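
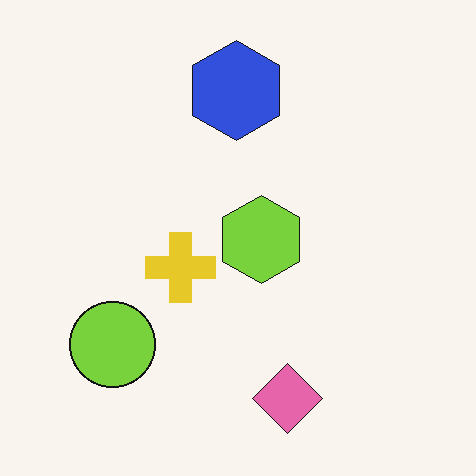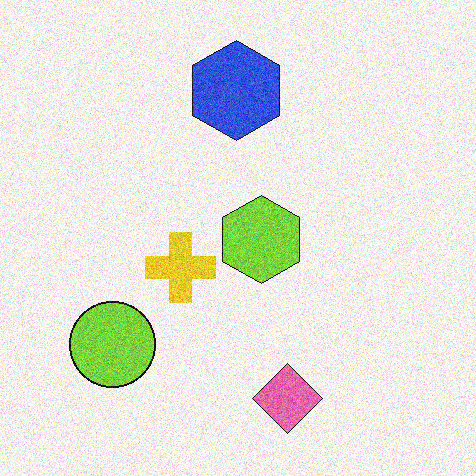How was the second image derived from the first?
The image was degraded with visible gaussian noise.

Random speckle covers the whole image, including the flat background.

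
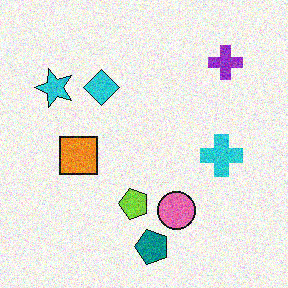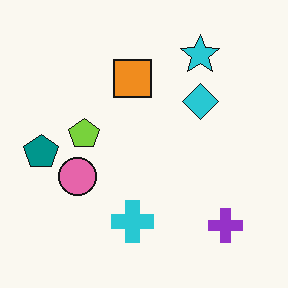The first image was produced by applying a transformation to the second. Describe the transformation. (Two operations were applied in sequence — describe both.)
The first image is the second rotated 90° counter-clockwise, then degraded with visible gaussian noise.

The purple cross sits in the bottom-right of the second image and the top-right of the first — consistent with a whole-image 90° counter-clockwise rotation. Random speckle covers the whole image, including the flat background.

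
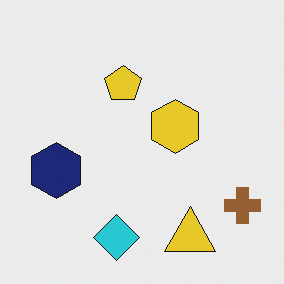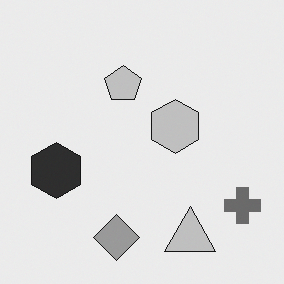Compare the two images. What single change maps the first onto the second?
The second image is the first converted to grayscale.

All color is removed — every shape is now a shade of grey.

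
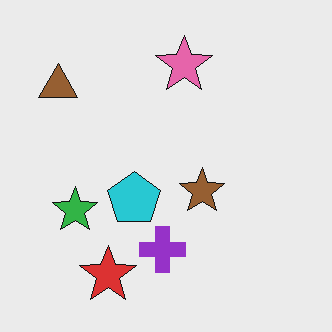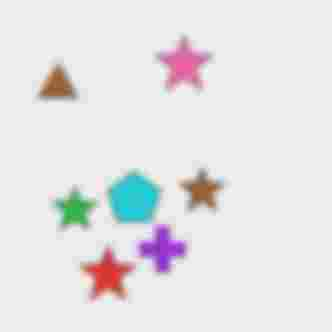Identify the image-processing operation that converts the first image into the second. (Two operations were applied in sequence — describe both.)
The second image is the first moderately blurred, then degraded with heavy JPEG compression.

Shape edges and outlines are uniformly softened across the whole image. Blocky 8×8 compression artifacts appear around shape edges and the flat background shows ringing — characteristic JPEG degradation.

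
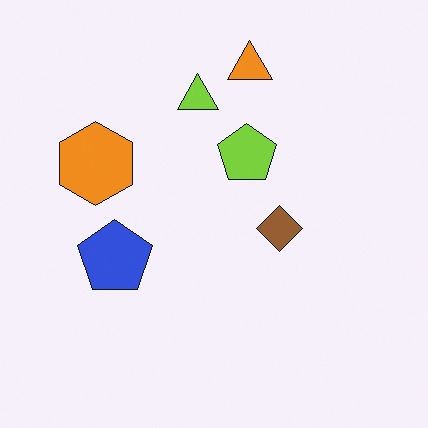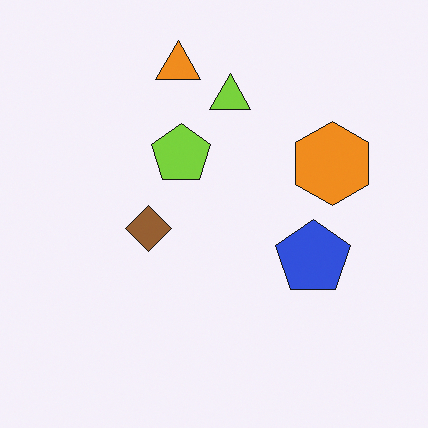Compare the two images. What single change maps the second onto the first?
This is the original image flipped horizontally (left ↔ right).

The orange hexagon is in the right of the second image and the left of the first — shapes on opposite sides of the vertical midline have swapped in a mirror flip.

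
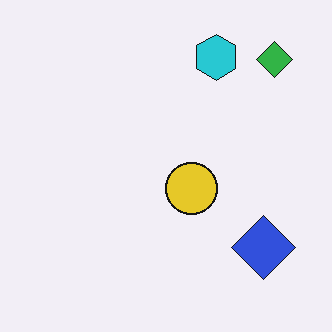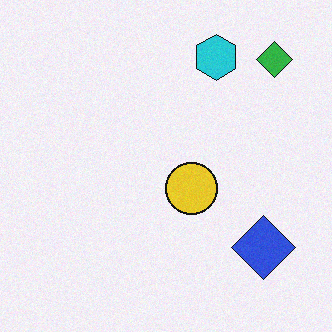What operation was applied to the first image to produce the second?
The second image is the first degraded with a light layer of grain.

Random speckle covers the whole image, including the flat background.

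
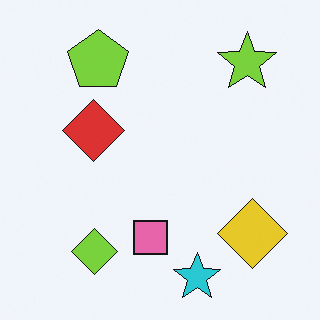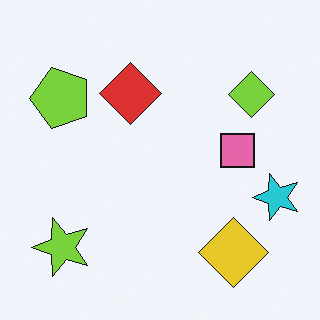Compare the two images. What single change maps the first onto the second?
The image was transposed (reflected across the top-left ↔ bottom-right diagonal).

Shapes have swapped their row and column positions — what was in the top-right is now in the bottom-left — a diagonal reflection.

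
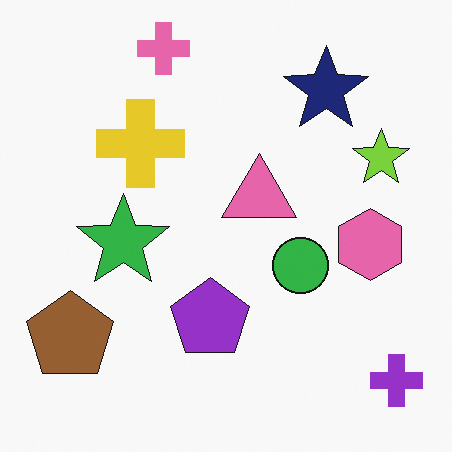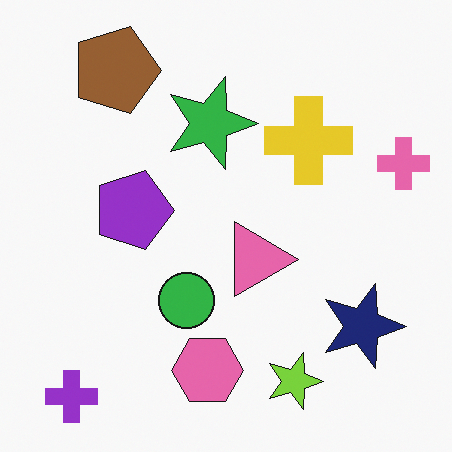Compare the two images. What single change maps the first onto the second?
This is the original image rotated 90° clockwise.

The purple cross sits in the bottom-right of the first image and the bottom-left of the second — consistent with a whole-image 90° clockwise rotation.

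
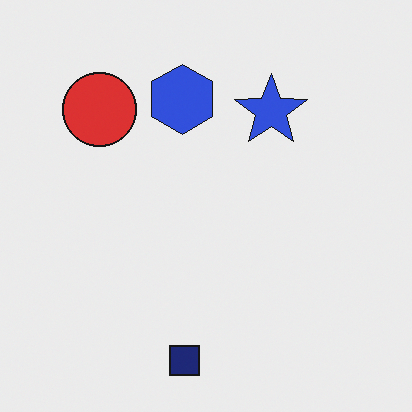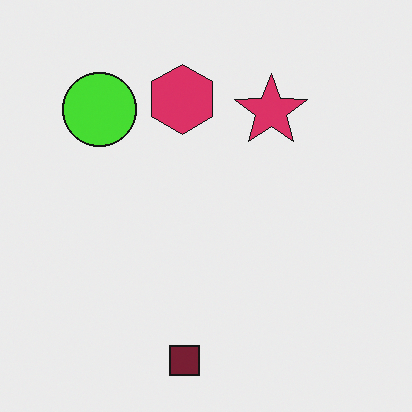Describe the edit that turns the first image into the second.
The image was hue-shifted through roughly a third of the color wheel.

Every shape's color has rotated by the same amount around the hue wheel — a uniform hue shift.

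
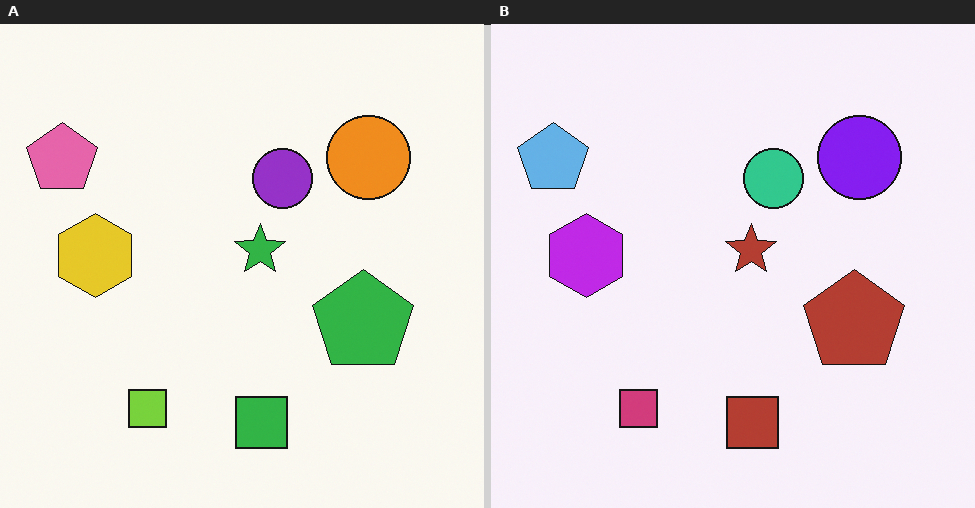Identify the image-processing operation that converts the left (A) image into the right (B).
Hue-shifted through roughly half the color wheel.

Every shape's color has rotated by the same amount around the hue wheel — a uniform hue shift.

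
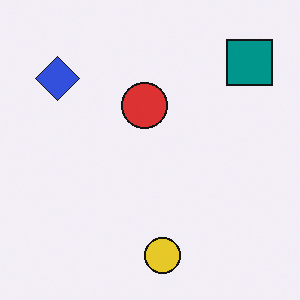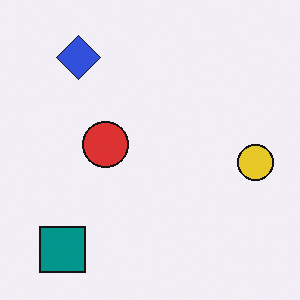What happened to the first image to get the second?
It was transposed (reflected across the top-left ↔ bottom-right diagonal).

Shapes have swapped their row and column positions — what was in the top-right is now in the bottom-left — a diagonal reflection.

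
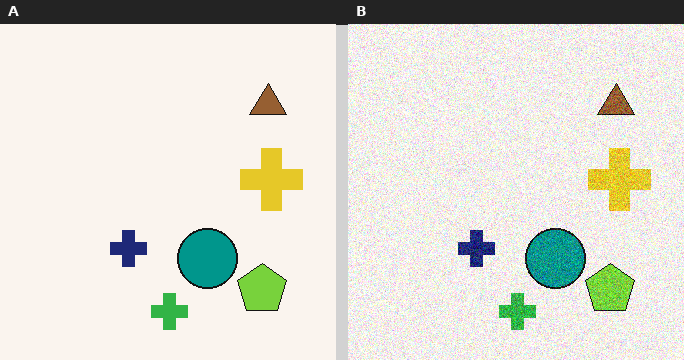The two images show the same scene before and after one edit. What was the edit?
This is the original image degraded with moderate additive noise.

Random speckle covers the whole image, including the flat background.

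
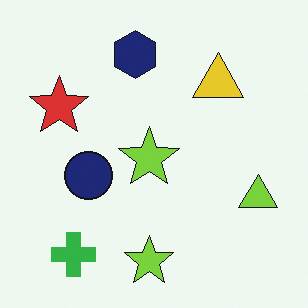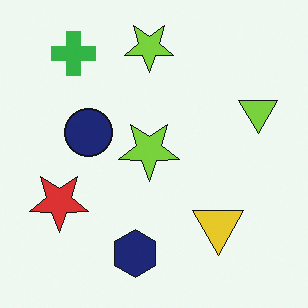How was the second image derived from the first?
The second image is the first flipped vertically (top ↔ bottom).

The navy hexagon is in the top of the first image and the bottom of the second — shapes on opposite sides of the horizontal midline have swapped in a mirror flip.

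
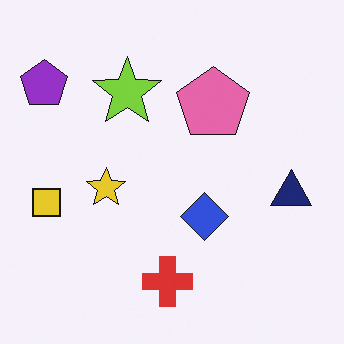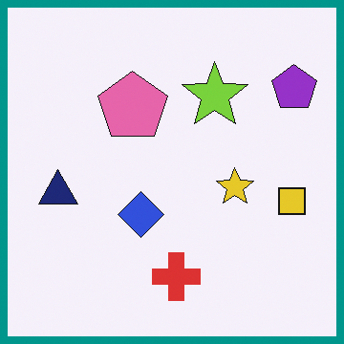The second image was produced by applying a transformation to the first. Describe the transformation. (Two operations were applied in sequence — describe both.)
The transformation is: flipped horizontally (left ↔ right), then framed with a teal border.

The purple pentagon is in the top-left of the first image and the top-right of the second — shapes on opposite sides of the vertical midline have swapped in a mirror flip. A solid teal frame runs around the edge of the second image, with the content slightly shrunk inside it.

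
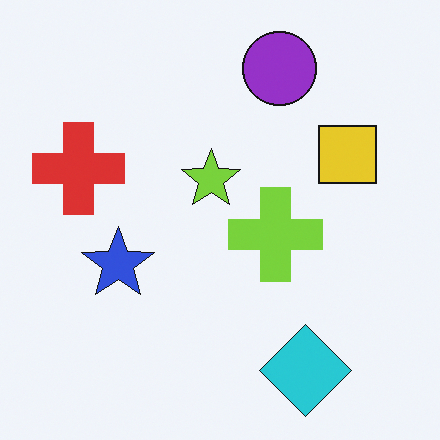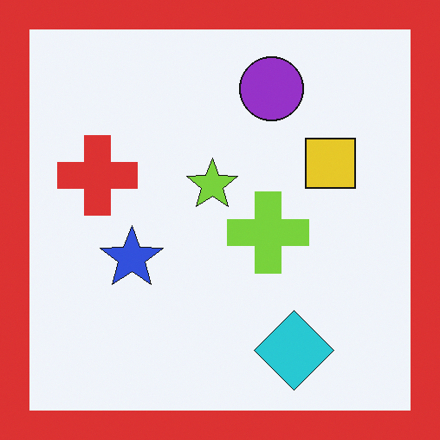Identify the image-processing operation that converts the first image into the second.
The second image is the first framed with a red border.

A solid red frame runs around the edge of the second image, with the content slightly shrunk inside it.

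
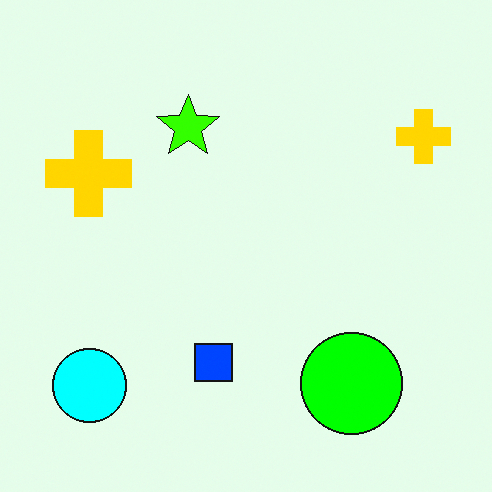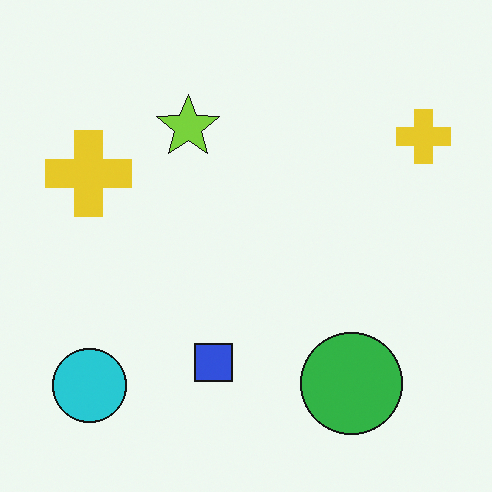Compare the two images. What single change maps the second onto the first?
It was heavily oversaturated.

All colors are more vivid — a global saturation change.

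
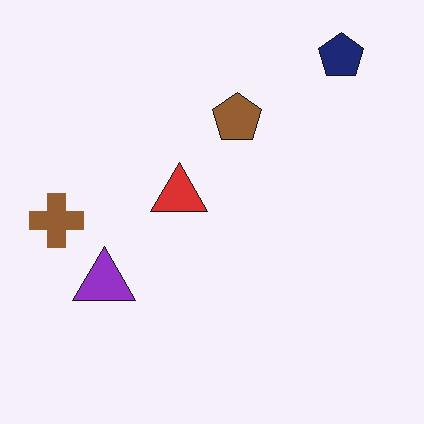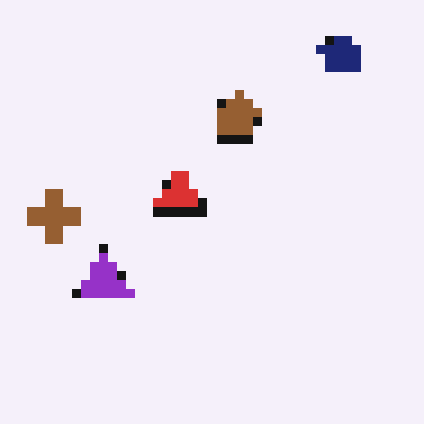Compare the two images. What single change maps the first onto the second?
The second image is the first coarsely pixelated.

Shapes are reduced to large square blocks; fine edges and outlines are lost — a downscale-then-upscale (mosaic) effect.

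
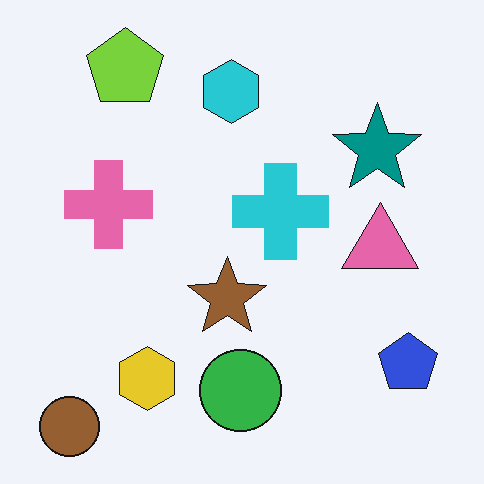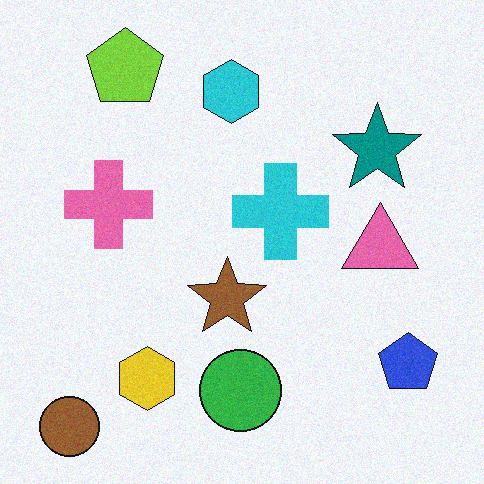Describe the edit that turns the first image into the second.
The second image is the first degraded with subtle gaussian noise.

Random speckle covers the whole image, including the flat background.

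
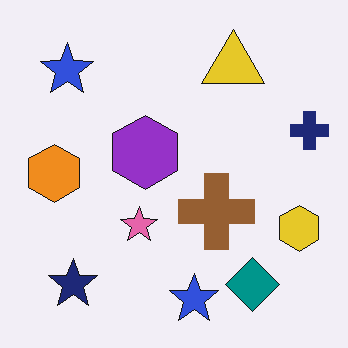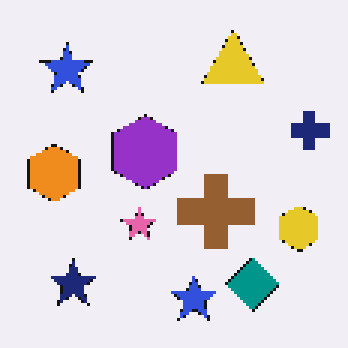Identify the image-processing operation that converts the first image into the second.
It was lightly pixelated (a mild mosaic effect).

Shapes are reduced to large square blocks; fine edges and outlines are lost — a downscale-then-upscale (mosaic) effect.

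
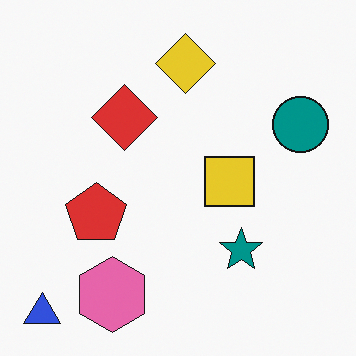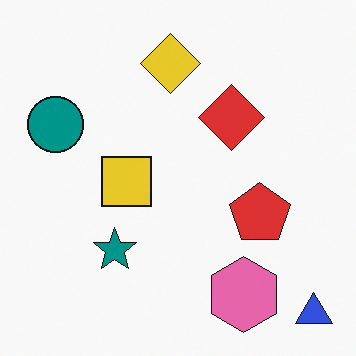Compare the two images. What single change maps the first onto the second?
This is the original image flipped horizontally (left ↔ right).

The blue triangle is in the bottom-left of the first image and the bottom-right of the second — shapes on opposite sides of the vertical midline have swapped in a mirror flip.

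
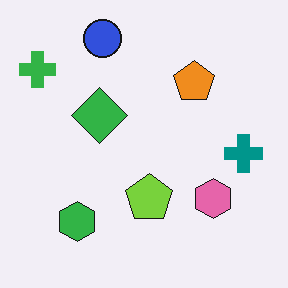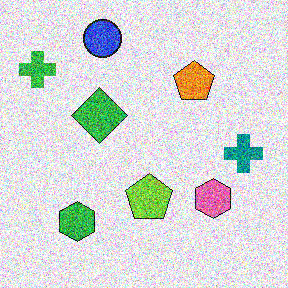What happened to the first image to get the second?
The image was degraded with strong gaussian noise.

Random speckle covers the whole image, including the flat background.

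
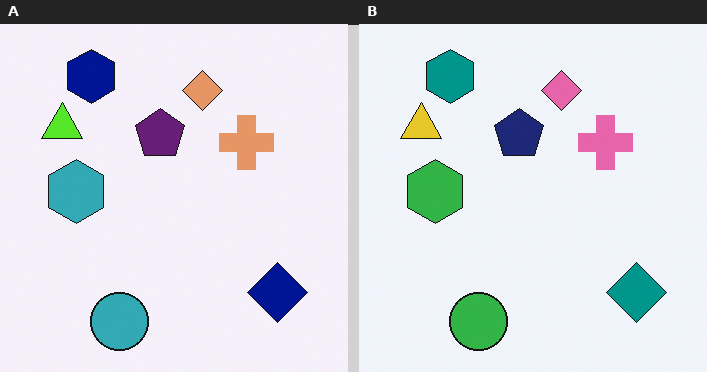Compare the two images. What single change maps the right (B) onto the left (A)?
The image was hue-shifted slightly.

Every shape's color has rotated by the same amount around the hue wheel — a uniform hue shift.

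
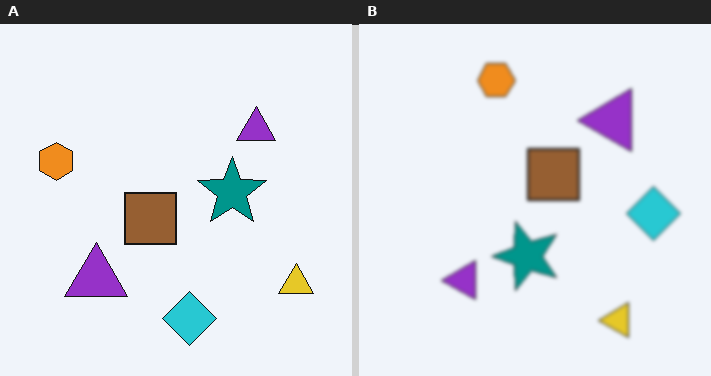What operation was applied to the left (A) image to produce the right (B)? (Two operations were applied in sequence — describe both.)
The transformation is: slightly softened, then transposed (reflected across the top-left ↔ bottom-right diagonal).

Shape edges and outlines are uniformly softened across the whole image. Shapes have swapped their row and column positions — what was in the top-right is now in the bottom-left — a diagonal reflection.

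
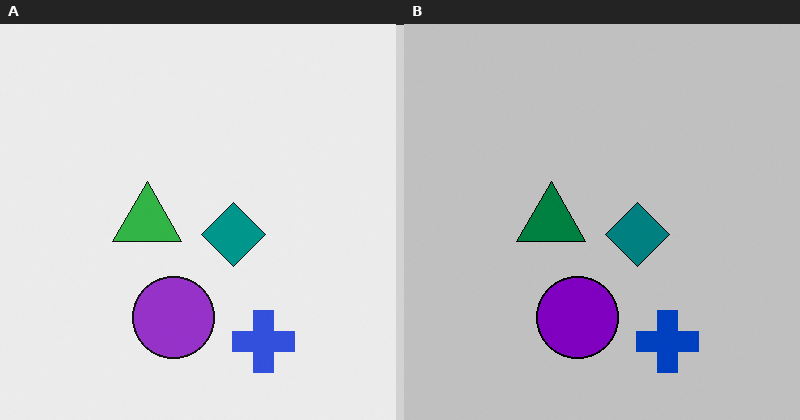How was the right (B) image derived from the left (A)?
The transformation is: heavily posterized to just a handful of flat colors.

Each flat color has snapped to a coarser quantized level — most visibly, the near-white background has dropped to a flat grey.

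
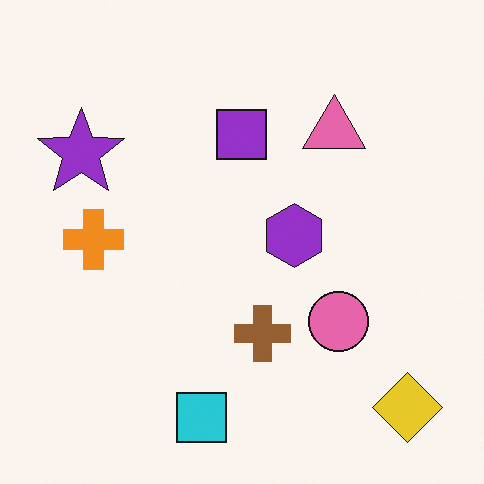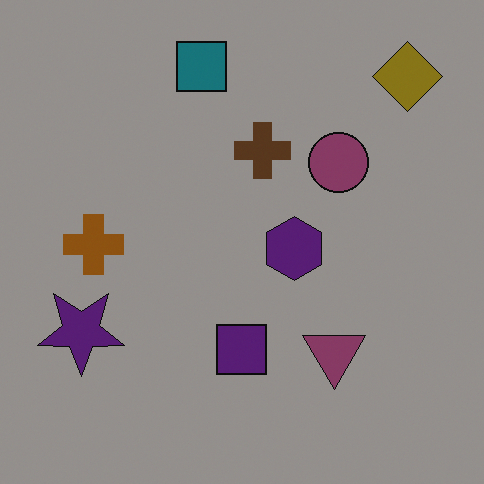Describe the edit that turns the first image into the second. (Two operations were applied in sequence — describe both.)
This is the original image substantially darkened, then flipped vertically (top ↔ bottom).

Every pixel — background and shapes alike — is uniformly darkened. The cyan square is in the bottom of the first image and the top of the second — shapes on opposite sides of the horizontal midline have swapped in a mirror flip.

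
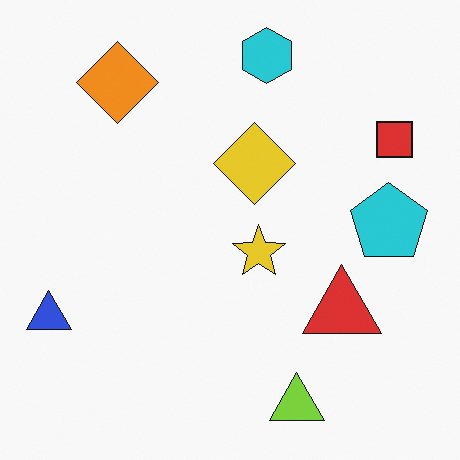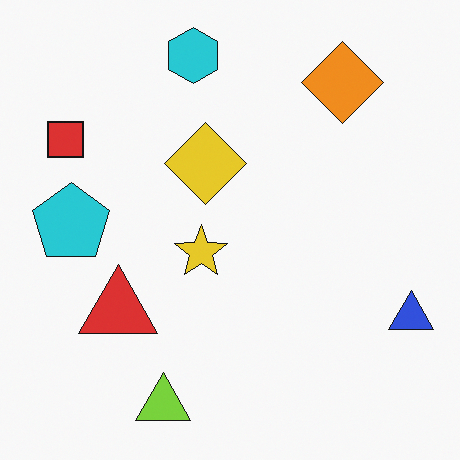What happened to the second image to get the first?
The transformation is: flipped horizontally (left ↔ right).

The blue triangle is in the bottom-right of the second image and the bottom-left of the first — shapes on opposite sides of the vertical midline have swapped in a mirror flip.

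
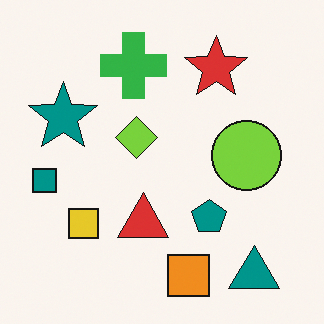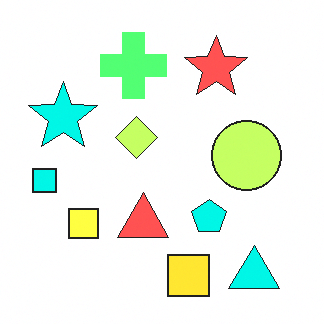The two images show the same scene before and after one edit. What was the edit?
It was noticeably brightened.

Every pixel — background and shapes alike — is uniformly brightened.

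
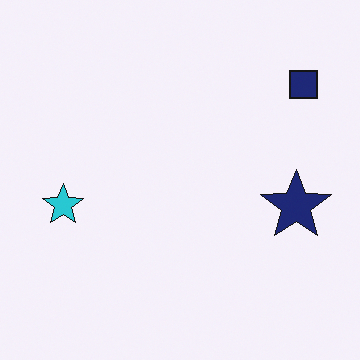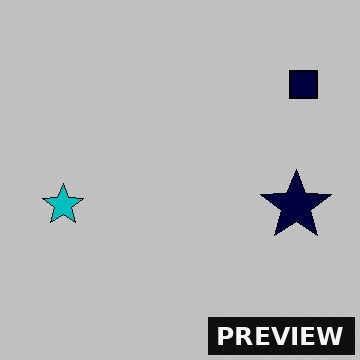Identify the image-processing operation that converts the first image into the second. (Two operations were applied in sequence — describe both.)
The second image is the first heavily posterized to just a handful of flat colors, then watermarked with the text "PREVIEW" in the lower-right corner.

Each flat color has snapped to a coarser quantized level — most visibly, the near-white background has dropped to a flat grey. A dark label reading "PREVIEW" appears in the lower-right corner.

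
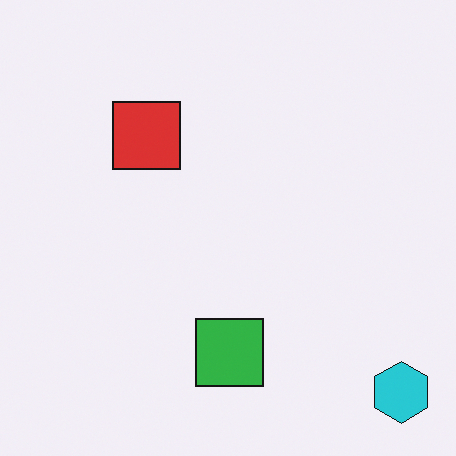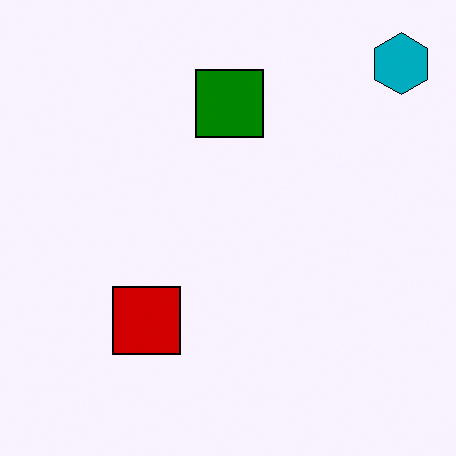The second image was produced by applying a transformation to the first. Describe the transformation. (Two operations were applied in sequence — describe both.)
The transformation is: flipped vertically (top ↔ bottom), then boosted in contrast.

The cyan hexagon is in the bottom-right of the first image and the top-right of the second — shapes on opposite sides of the horizontal midline have swapped in a mirror flip. Tones are pushed away from mid-grey across the whole image — a global contrast change.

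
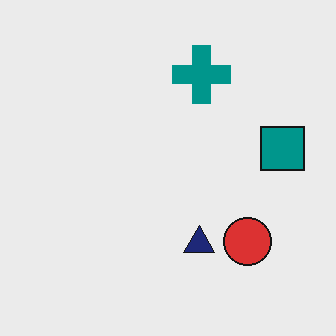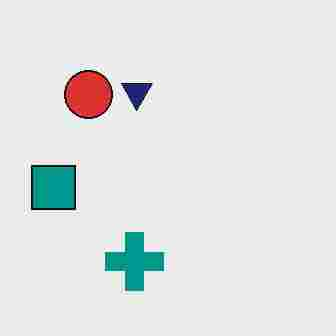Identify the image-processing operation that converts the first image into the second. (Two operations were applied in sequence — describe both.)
The second image is the first rotated 180°, then degraded with heavy JPEG compression.

The teal square sits in the right of the first image and the left of the second — consistent with a whole-image 180° rotation. Blocky 8×8 compression artifacts appear around shape edges and the flat background shows ringing — characteristic JPEG degradation.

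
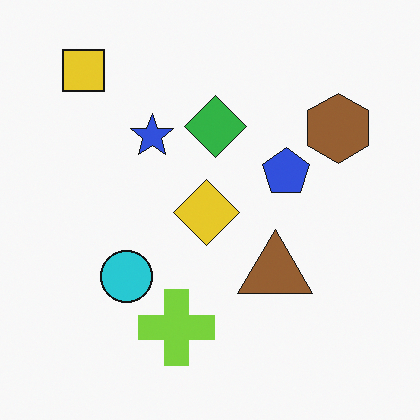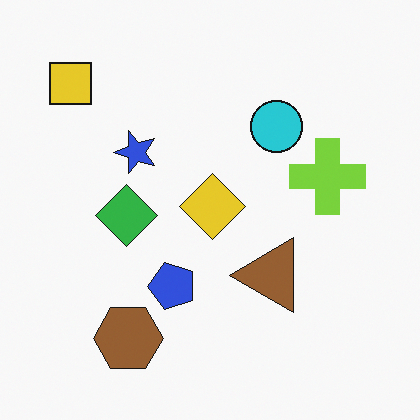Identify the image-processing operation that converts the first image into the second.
The image was transposed (reflected across the top-left ↔ bottom-right diagonal).

Shapes have swapped their row and column positions — what was in the top-right is now in the bottom-left — a diagonal reflection.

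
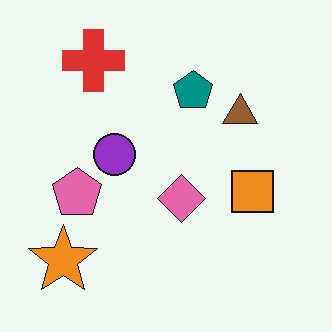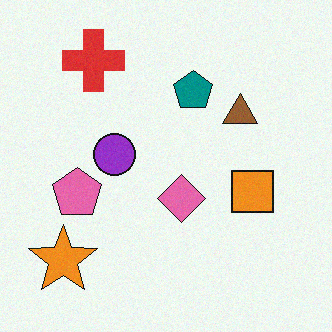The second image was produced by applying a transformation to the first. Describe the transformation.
Degraded with light additive noise.

Random speckle covers the whole image, including the flat background.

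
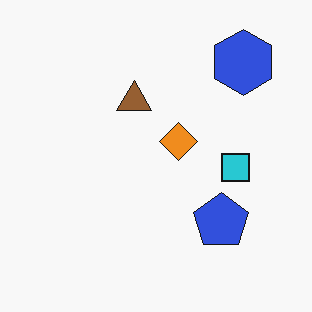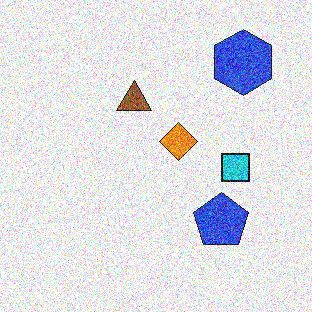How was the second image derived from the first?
Degraded with a thick layer of grain.

Random speckle covers the whole image, including the flat background.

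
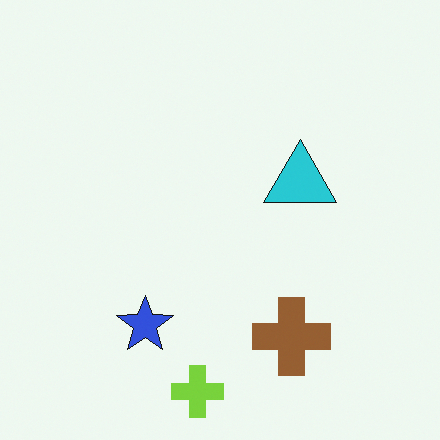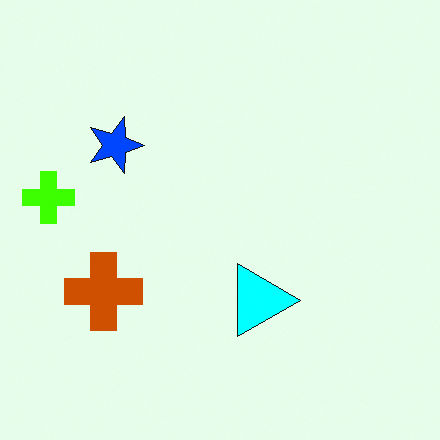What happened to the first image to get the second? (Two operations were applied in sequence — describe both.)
The image was made much more vivid (saturation change), then rotated 90° clockwise.

All colors are more vivid — a global saturation change. The lime cross sits in the bottom of the first image and the left of the second — consistent with a whole-image 90° clockwise rotation.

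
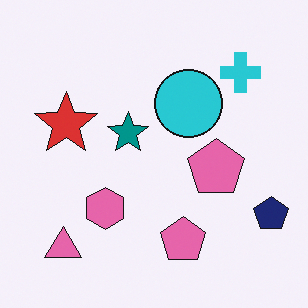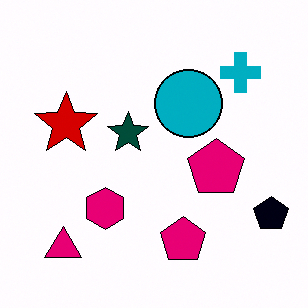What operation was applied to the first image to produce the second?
The second image is the first boosted in contrast.

Tones are pushed away from mid-grey across the whole image — a global contrast change.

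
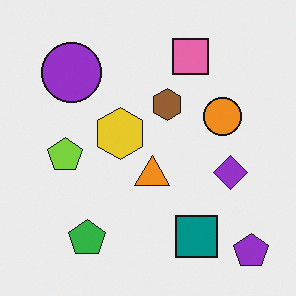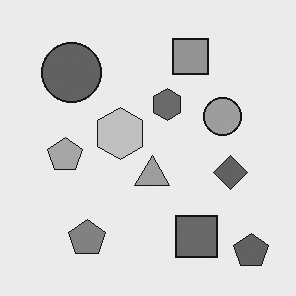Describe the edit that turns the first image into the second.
The second image is the first converted to grayscale.

All color is removed — every shape is now a shade of grey.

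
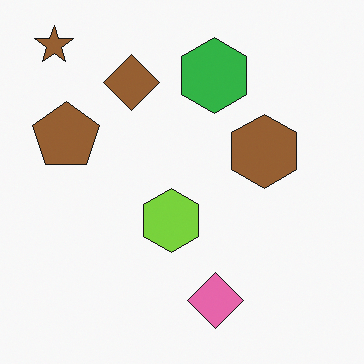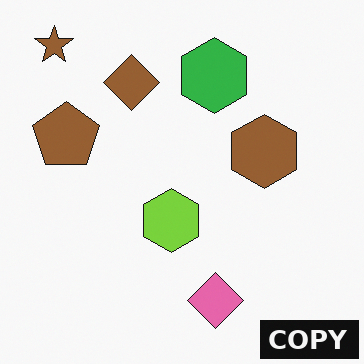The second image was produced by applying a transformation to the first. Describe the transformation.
The image was watermarked with the text "COPY" in the lower-right corner.

A dark label reading "COPY" appears in the lower-right corner.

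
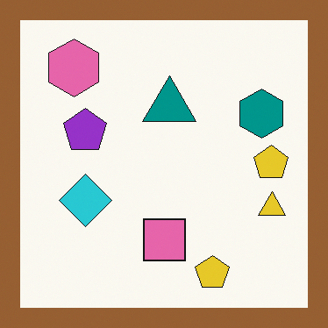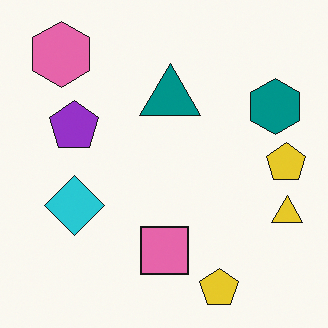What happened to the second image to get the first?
This is the original image framed with a brown border.

A solid brown frame runs around the edge of the first image, with the content slightly shrunk inside it.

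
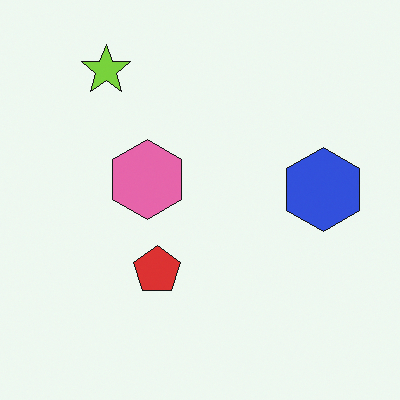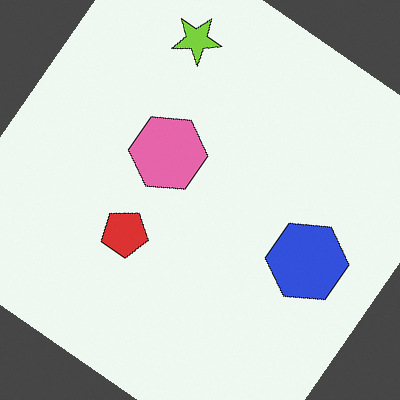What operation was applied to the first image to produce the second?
Rotated clockwise by a large amount — several tens of degrees.

Every shape is tilted by the same angle and the image corners show triangular fill wedges — a whole-image rotation by a non-right angle.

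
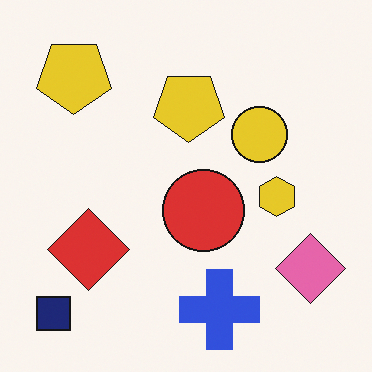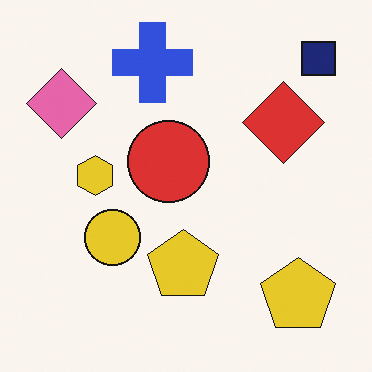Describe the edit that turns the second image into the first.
The image was rotated 180°.

The navy square sits in the top-right of the second image and the bottom-left of the first — consistent with a whole-image 180° rotation.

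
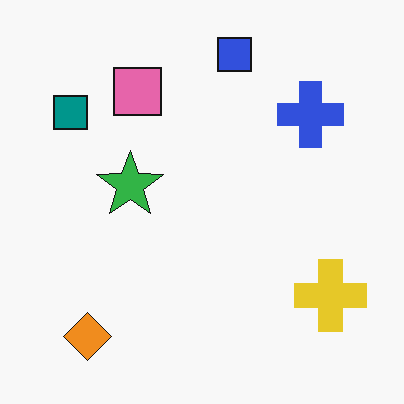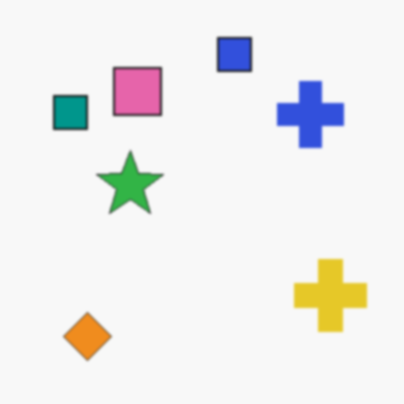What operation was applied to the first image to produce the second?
The second image is the first given a subtle gaussian blur.

Shape edges and outlines are uniformly softened across the whole image.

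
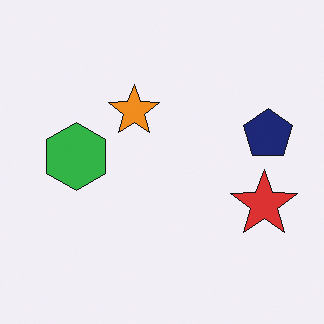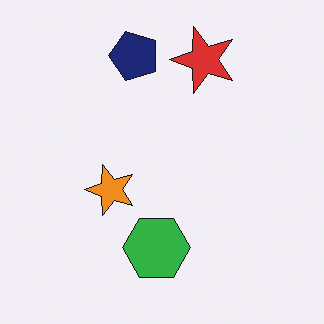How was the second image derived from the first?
It was rotated 90° counter-clockwise.

The red star sits in the right of the first image and the top of the second — consistent with a whole-image 90° counter-clockwise rotation.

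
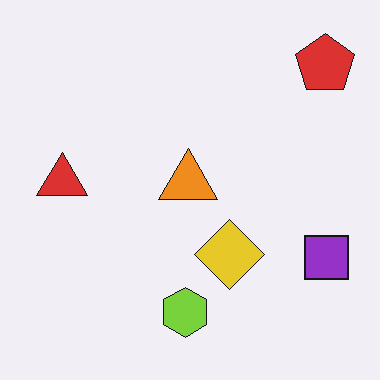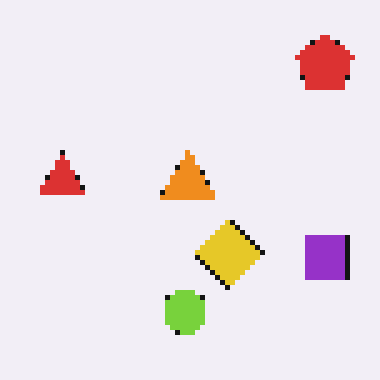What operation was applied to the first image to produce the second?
The transformation is: lightly pixelated (a mild mosaic effect).

Shapes are reduced to large square blocks; fine edges and outlines are lost — a downscale-then-upscale (mosaic) effect.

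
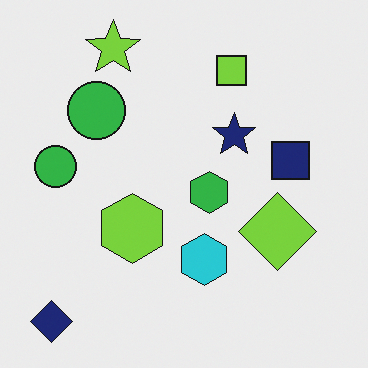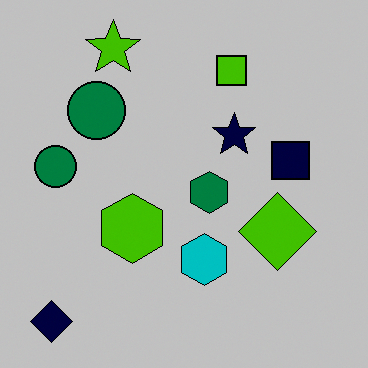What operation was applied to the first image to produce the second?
It was heavily posterized to just a handful of flat colors.

Each flat color has snapped to a coarser quantized level — most visibly, the near-white background has dropped to a flat grey.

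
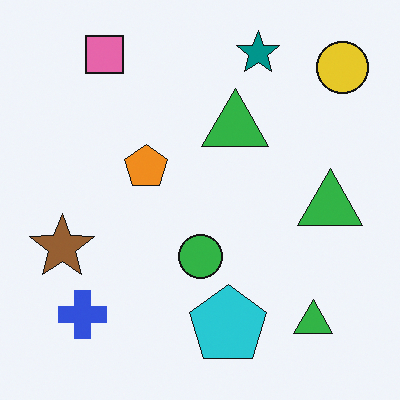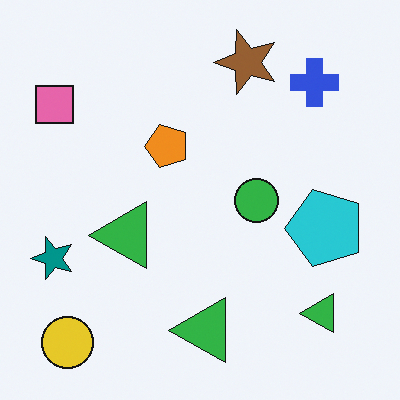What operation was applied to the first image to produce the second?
The transformation is: transposed (reflected across the top-left ↔ bottom-right diagonal).

Shapes have swapped their row and column positions — what was in the top-right is now in the bottom-left — a diagonal reflection.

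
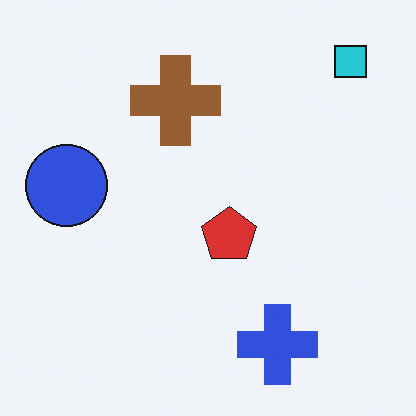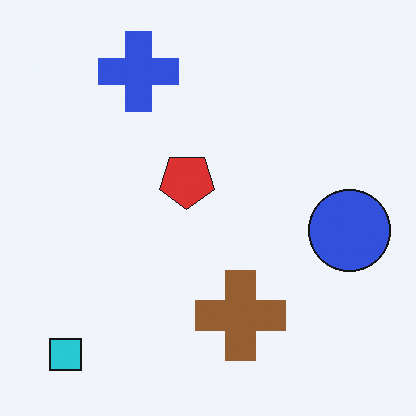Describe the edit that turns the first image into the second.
The second image is the first rotated 180°.

The cyan square sits in the top-right of the first image and the bottom-left of the second — consistent with a whole-image 180° rotation.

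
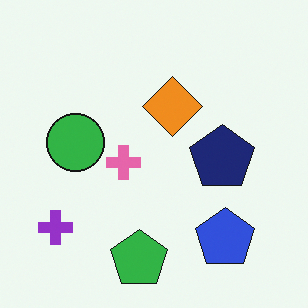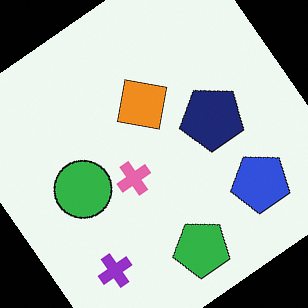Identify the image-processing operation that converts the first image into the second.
This is the original image rotated counter-clockwise by a large amount — several tens of degrees.

Every shape is tilted by the same angle and the image corners show triangular fill wedges — a whole-image rotation by a non-right angle.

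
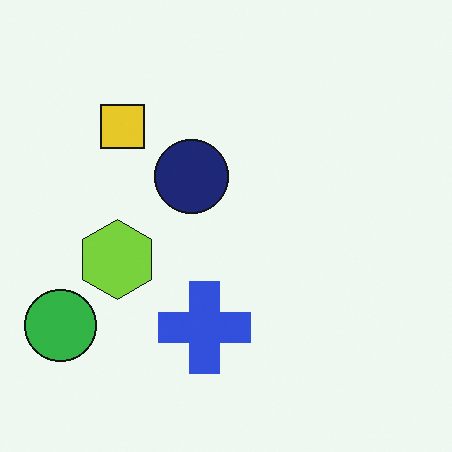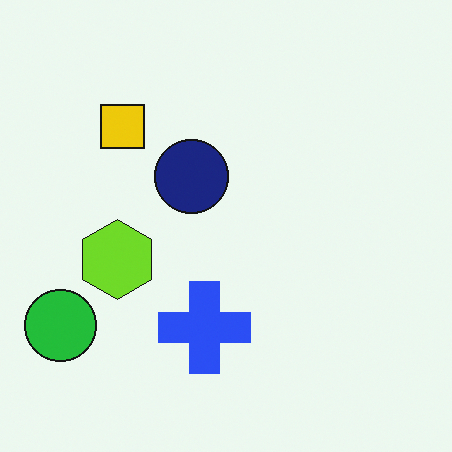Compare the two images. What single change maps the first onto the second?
The image was slightly oversaturated.

All colors are more vivid — a global saturation change.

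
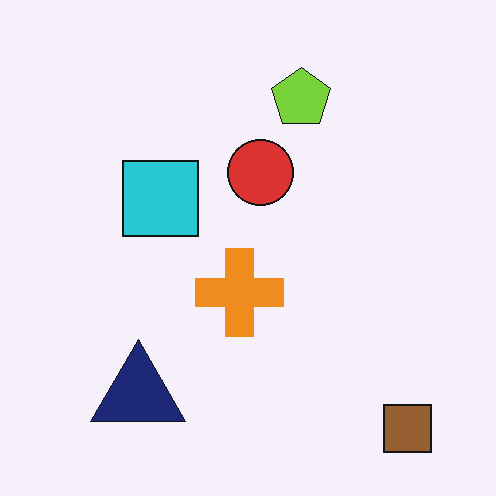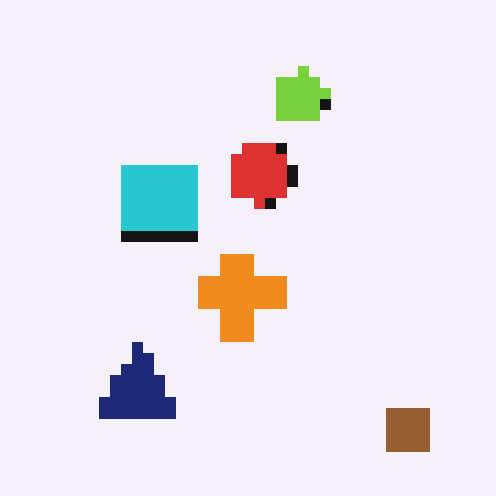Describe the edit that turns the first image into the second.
It was heavily pixelated into large blocks.

Shapes are reduced to large square blocks; fine edges and outlines are lost — a downscale-then-upscale (mosaic) effect.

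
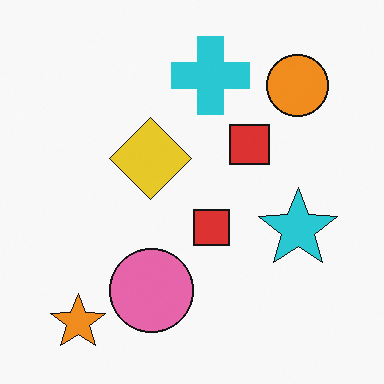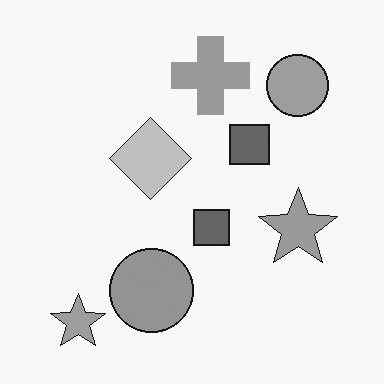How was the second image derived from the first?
The transformation is: converted to grayscale.

All color is removed — every shape is now a shade of grey.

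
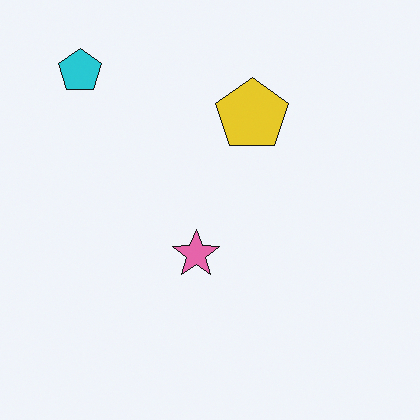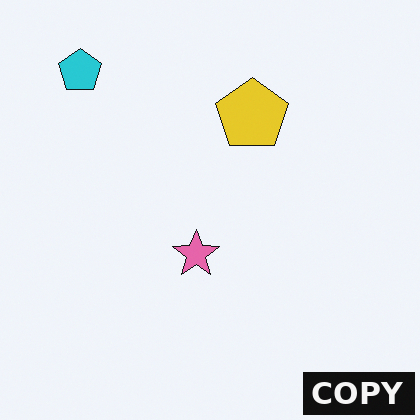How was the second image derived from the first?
This is the original image watermarked with the text "COPY" in the lower-right corner.

A dark label reading "COPY" appears in the lower-right corner.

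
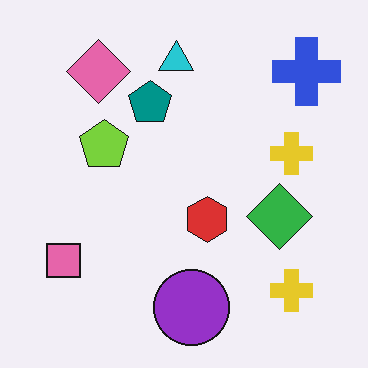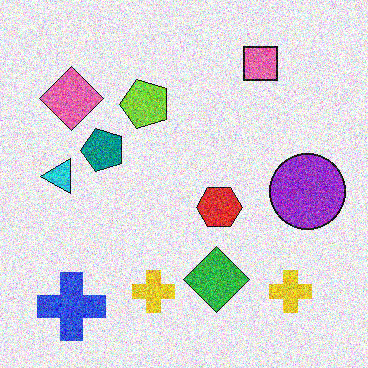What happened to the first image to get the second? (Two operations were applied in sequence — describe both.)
The image was transposed (reflected across the top-left ↔ bottom-right diagonal), then degraded with strong gaussian noise.

Shapes have swapped their row and column positions — what was in the top-right is now in the bottom-left — a diagonal reflection. Random speckle covers the whole image, including the flat background.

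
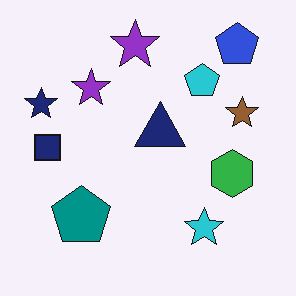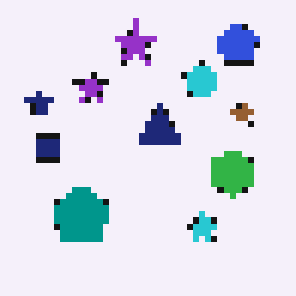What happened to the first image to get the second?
It was pixelated into visible square blocks.

Shapes are reduced to large square blocks; fine edges and outlines are lost — a downscale-then-upscale (mosaic) effect.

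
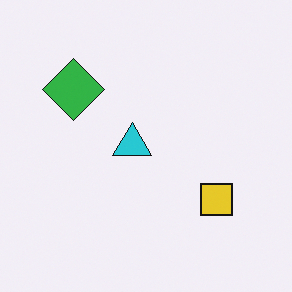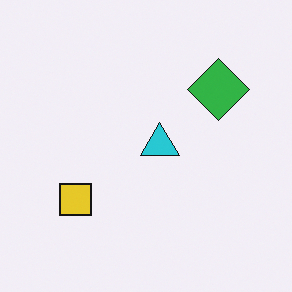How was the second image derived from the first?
The second image is the first flipped horizontally (left ↔ right).

The green diamond is in the top-left of the first image and the top-right of the second — shapes on opposite sides of the vertical midline have swapped in a mirror flip.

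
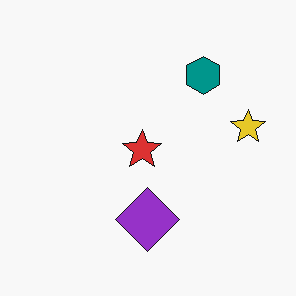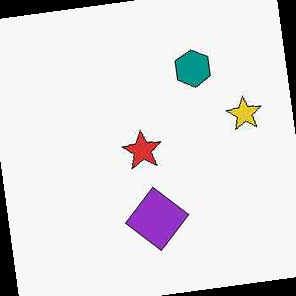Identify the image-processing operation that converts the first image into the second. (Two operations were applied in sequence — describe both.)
The image was given moderate JPEG compression, then rotated counter-clockwise by a small amount.

Blocky 8×8 compression artifacts appear around shape edges and the flat background shows ringing — characteristic JPEG degradation. Every shape is tilted by the same angle and the image corners show triangular fill wedges — a whole-image rotation by a non-right angle.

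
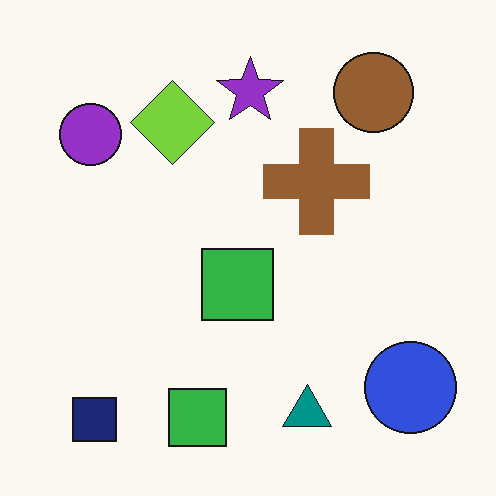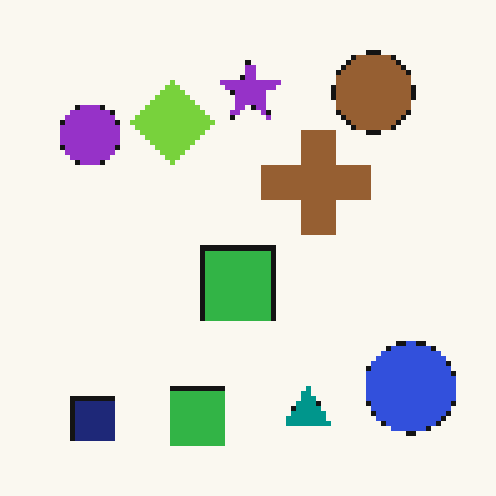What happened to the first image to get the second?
The image was mildly pixelated.

Shapes are reduced to large square blocks; fine edges and outlines are lost — a downscale-then-upscale (mosaic) effect.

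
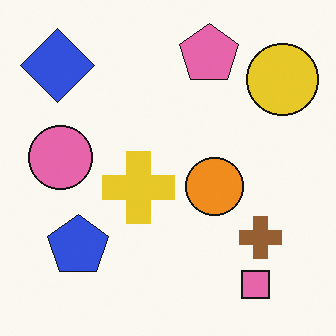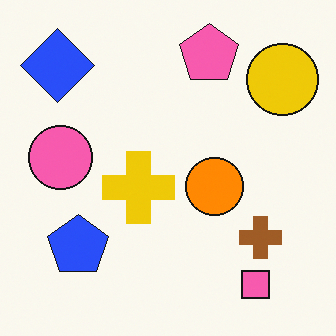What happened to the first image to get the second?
The transformation is: slightly oversaturated.

All colors are more vivid — a global saturation change.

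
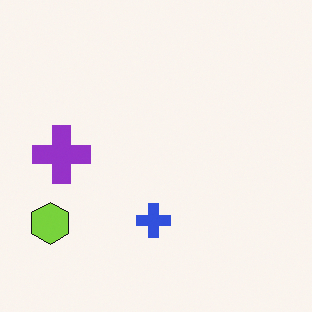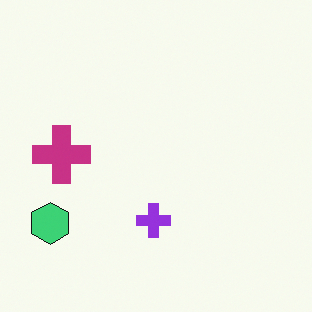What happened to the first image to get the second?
This is the original image hue-shifted slightly.

Every shape's color has rotated by the same amount around the hue wheel — a uniform hue shift.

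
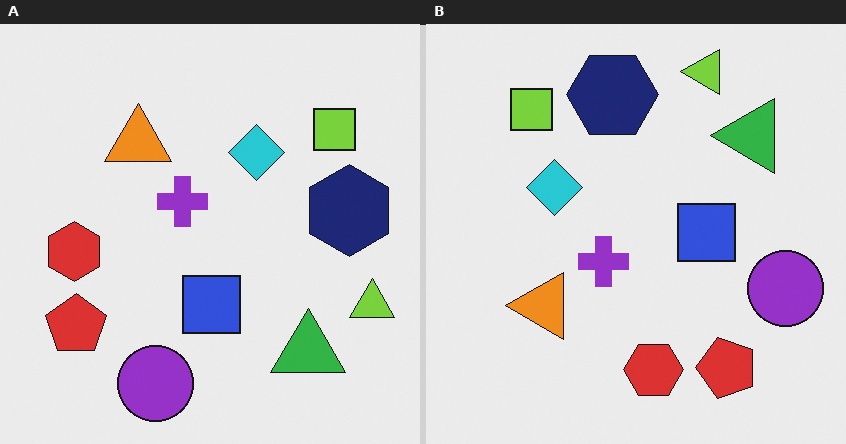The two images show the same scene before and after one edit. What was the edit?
This is the original image rotated 90° counter-clockwise.

The lime triangle sits in the right of the left (A) image and the top of the right (B) — consistent with a whole-image 90° counter-clockwise rotation.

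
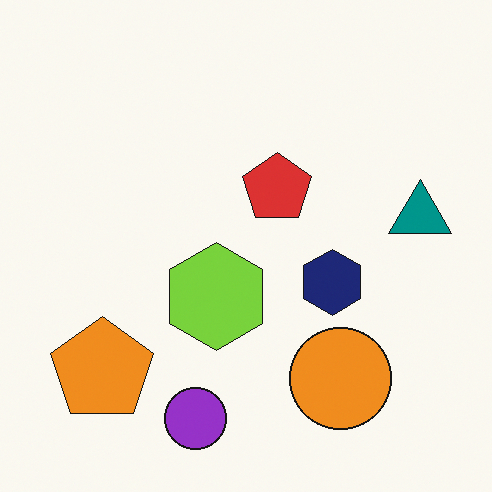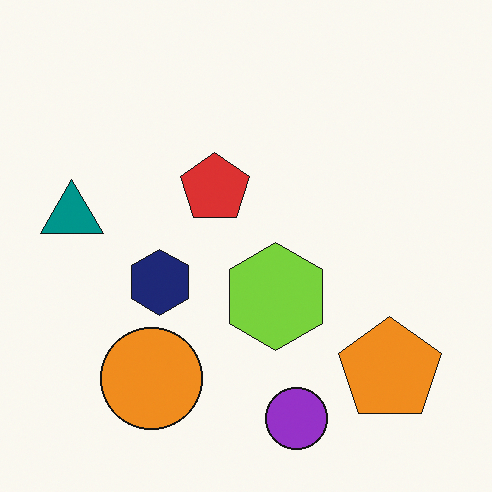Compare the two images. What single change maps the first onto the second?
The transformation is: flipped horizontally (left ↔ right).

The teal triangle is in the right of the first image and the left of the second — shapes on opposite sides of the vertical midline have swapped in a mirror flip.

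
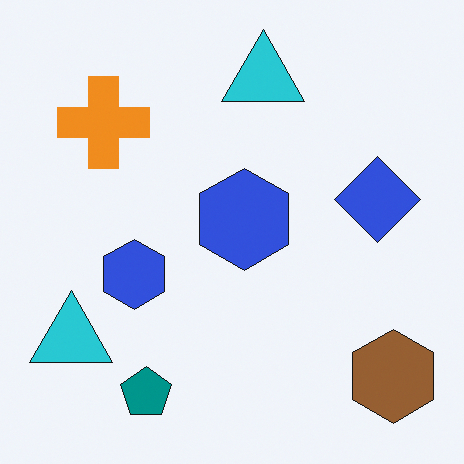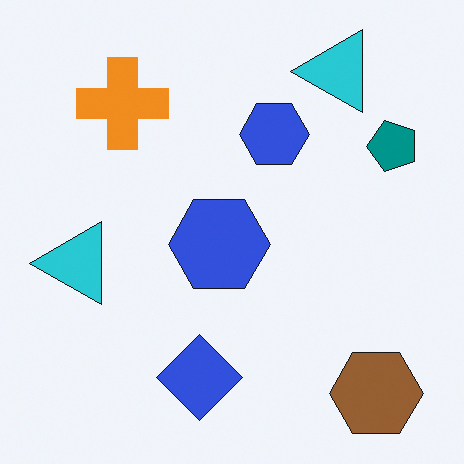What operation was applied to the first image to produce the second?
This is the original image transposed (reflected across the top-left ↔ bottom-right diagonal).

Shapes have swapped their row and column positions — what was in the top-right is now in the bottom-left — a diagonal reflection.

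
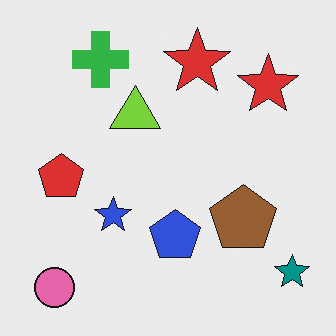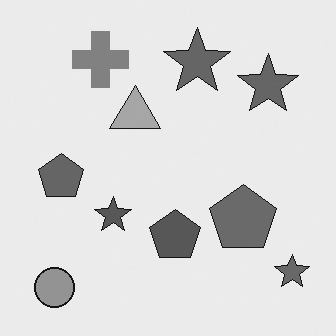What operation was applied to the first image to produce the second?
This is the original image converted to grayscale.

All color is removed — every shape is now a shade of grey.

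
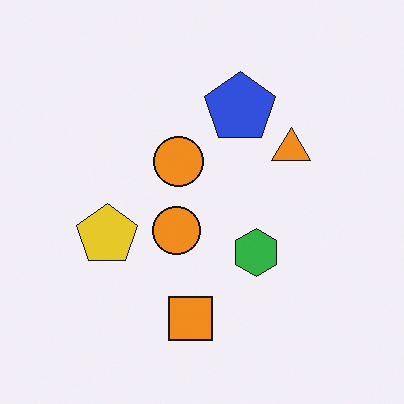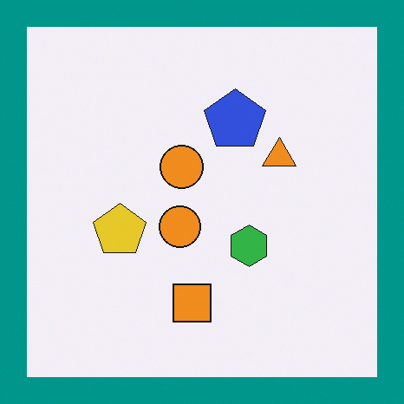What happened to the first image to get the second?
Framed with a teal border.

A solid teal frame runs around the edge of the second image, with the content slightly shrunk inside it.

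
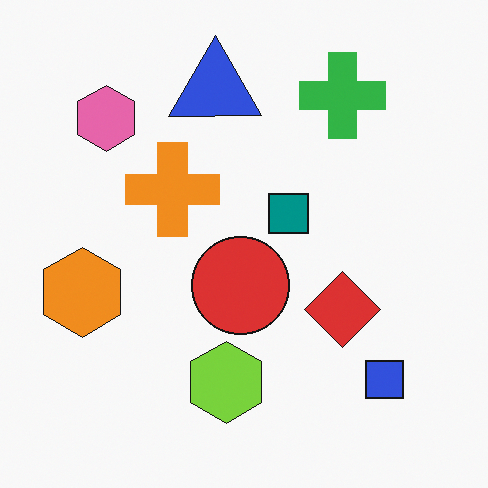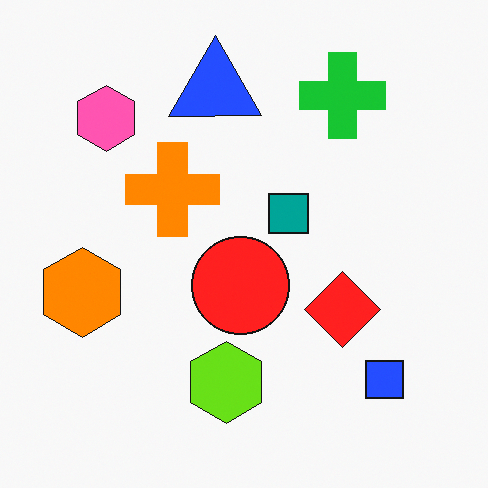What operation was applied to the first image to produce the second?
The image was slightly oversaturated.

All colors are more vivid — a global saturation change.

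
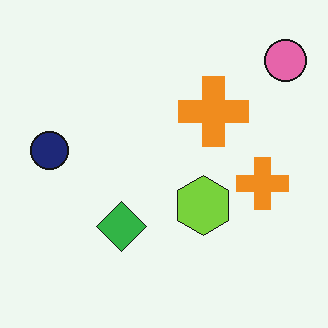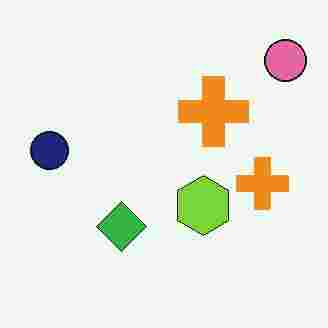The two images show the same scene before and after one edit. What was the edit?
The transformation is: degraded with heavy JPEG compression.

Blocky 8×8 compression artifacts appear around shape edges and the flat background shows ringing — characteristic JPEG degradation.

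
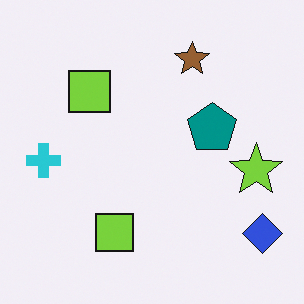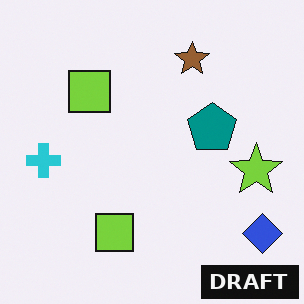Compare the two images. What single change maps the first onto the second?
The second image is the first watermarked with the text "DRAFT" in the lower-right corner.

A dark label reading "DRAFT" appears in the lower-right corner.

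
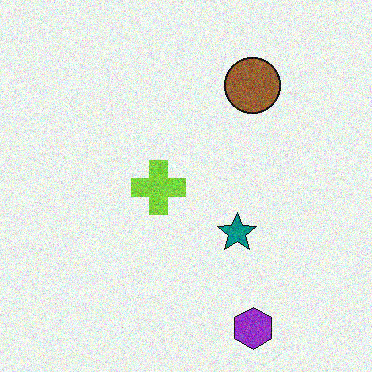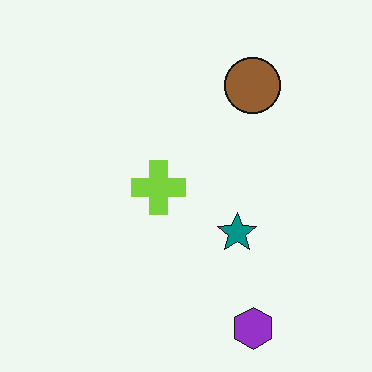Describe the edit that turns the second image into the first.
The first image is the second degraded with moderate additive noise.

Random speckle covers the whole image, including the flat background.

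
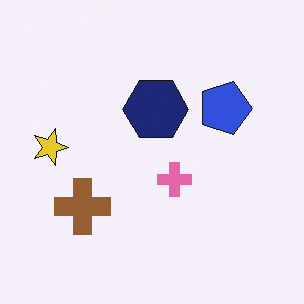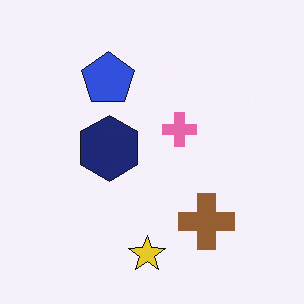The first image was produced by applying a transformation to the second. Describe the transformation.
Rotated 90° clockwise.

The yellow star sits in the bottom of the second image and the left of the first — consistent with a whole-image 90° clockwise rotation.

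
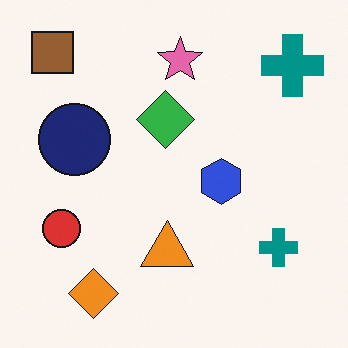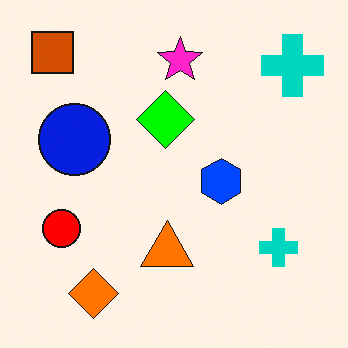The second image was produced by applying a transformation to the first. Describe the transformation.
The image was heavily oversaturated.

All colors are more vivid — a global saturation change.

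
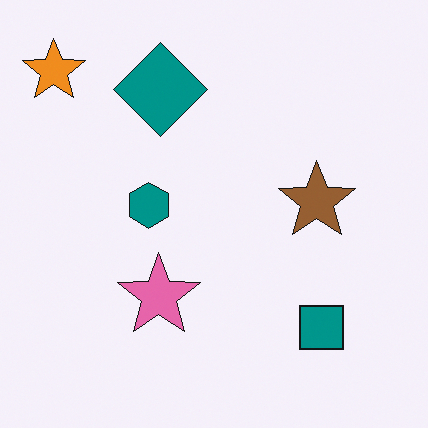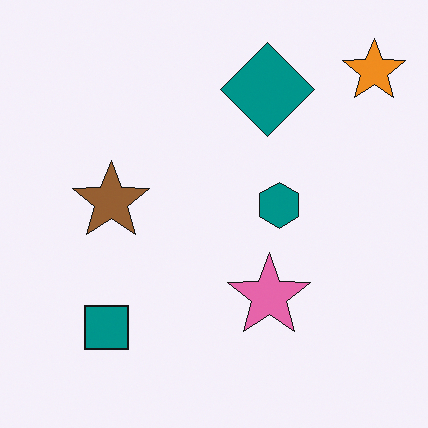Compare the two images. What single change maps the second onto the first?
The first image is the second flipped horizontally (left ↔ right).

The orange star is in the top-right of the second image and the top-left of the first — shapes on opposite sides of the vertical midline have swapped in a mirror flip.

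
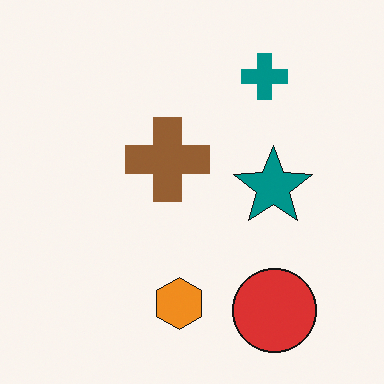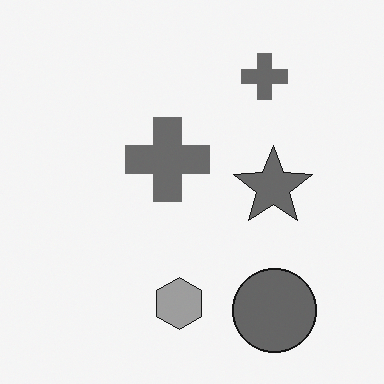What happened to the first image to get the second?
The transformation is: converted to grayscale.

All color is removed — every shape is now a shade of grey.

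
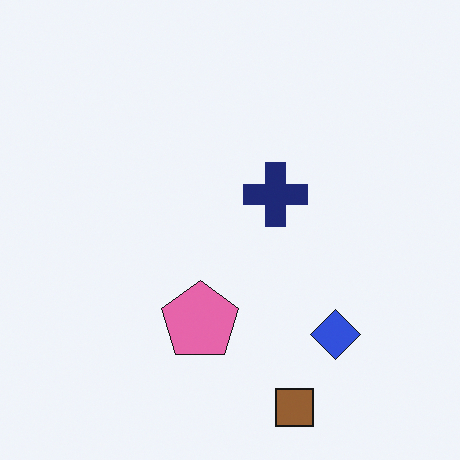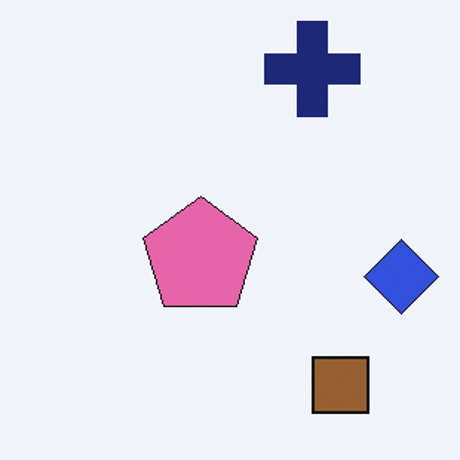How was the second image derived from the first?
Cropped to a modestly smaller region and rescaled.

The visible shapes are larger and the field of view is narrower; shapes near the original edges may be partly or wholly outside the frame — a crop-and-rescale.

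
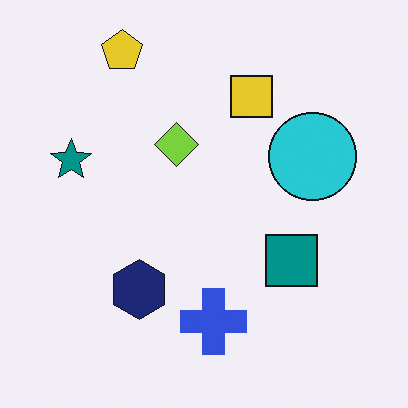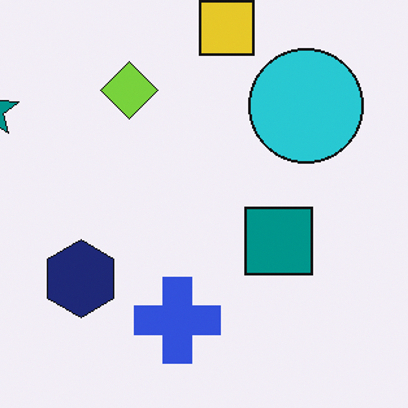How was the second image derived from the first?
This is the original image cropped to a modestly smaller region and rescaled.

The visible shapes are larger and the field of view is narrower; shapes near the original edges may be partly or wholly outside the frame — a crop-and-rescale.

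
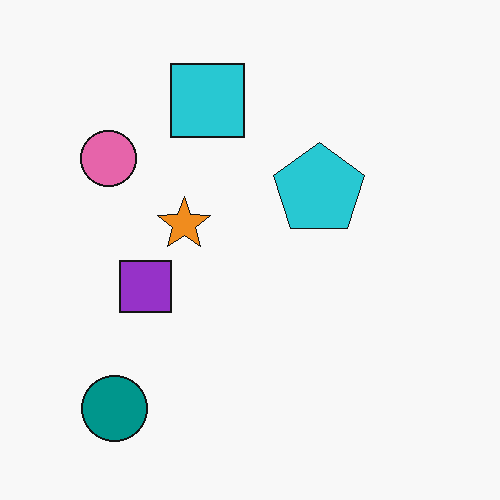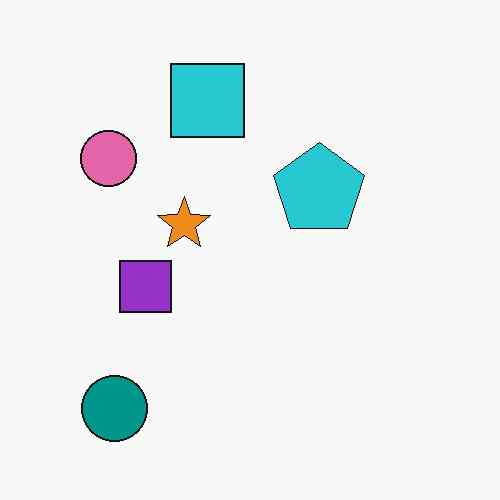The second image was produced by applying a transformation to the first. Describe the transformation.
Given moderate JPEG compression.

Blocky 8×8 compression artifacts appear around shape edges and the flat background shows ringing — characteristic JPEG degradation.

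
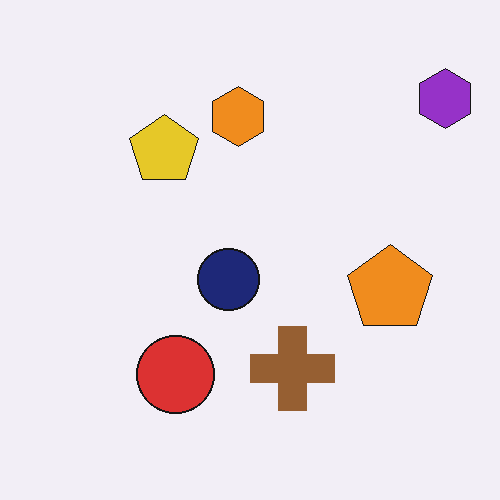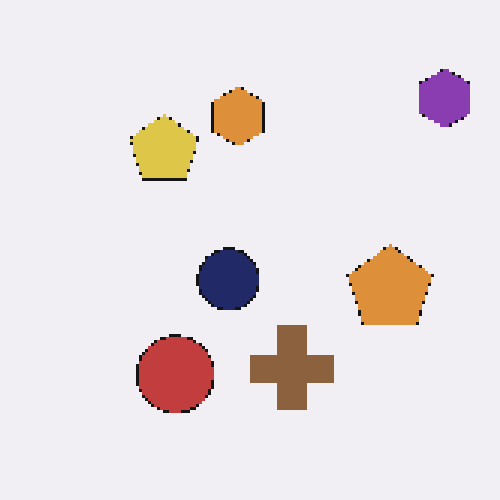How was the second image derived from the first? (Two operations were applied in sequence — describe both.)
It was slightly desaturated, then mildly pixelated.

All colors are more muted and greyish — a global saturation change. Shapes are reduced to large square blocks; fine edges and outlines are lost — a downscale-then-upscale (mosaic) effect.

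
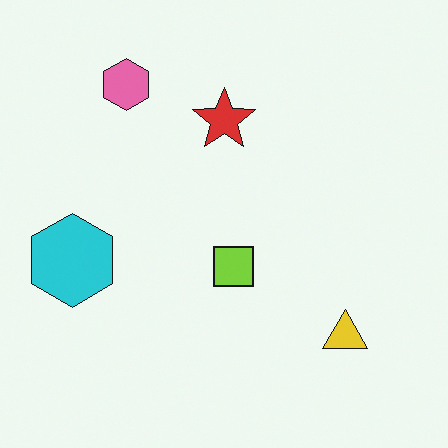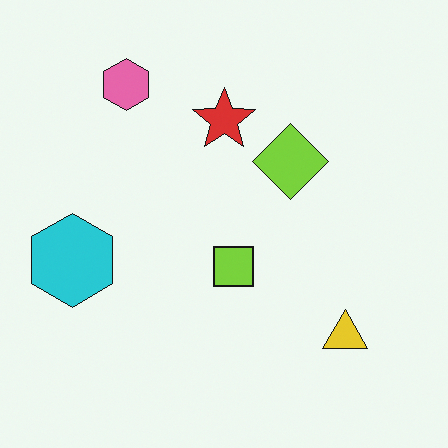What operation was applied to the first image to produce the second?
This is the original image overlaid with an additional lime diamond.

A lime diamond appears in the second image that is absent from the first.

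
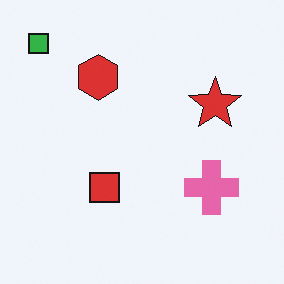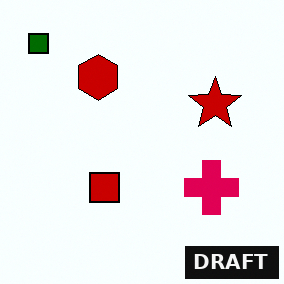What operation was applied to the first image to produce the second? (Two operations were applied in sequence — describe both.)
It was given much higher contrast, then watermarked with the text "DRAFT" in the lower-right corner.

Tones are pushed away from mid-grey across the whole image — a global contrast change. A dark label reading "DRAFT" appears in the lower-right corner.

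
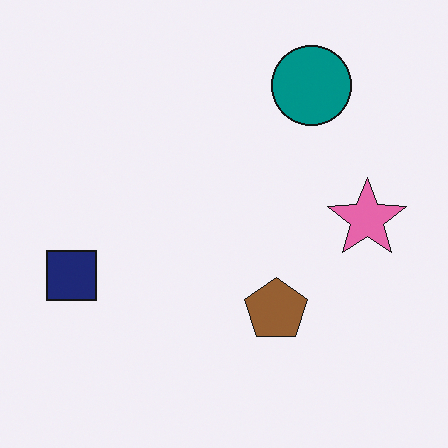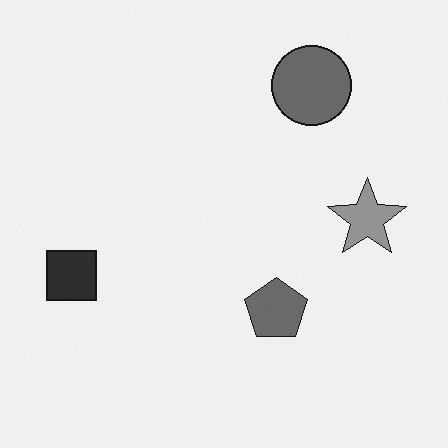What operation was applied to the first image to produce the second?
This is the original image converted to grayscale.

All color is removed — every shape is now a shade of grey.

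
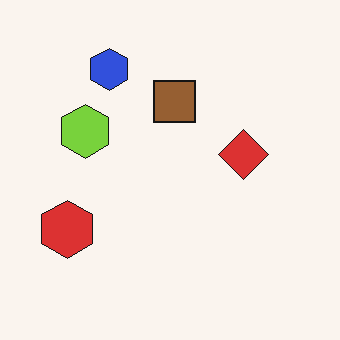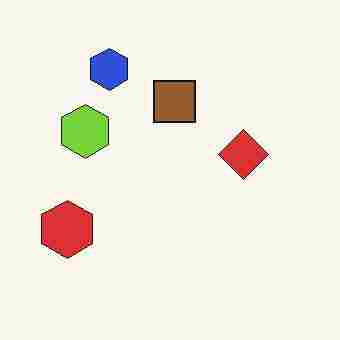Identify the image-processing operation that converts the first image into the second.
It was degraded with heavy JPEG compression.

Blocky 8×8 compression artifacts appear around shape edges and the flat background shows ringing — characteristic JPEG degradation.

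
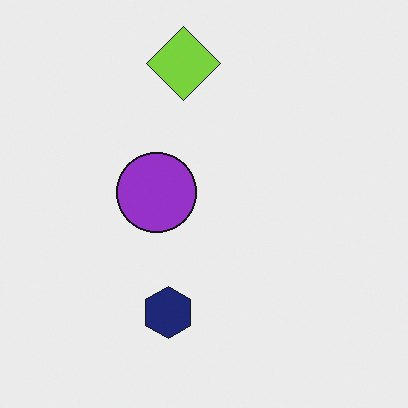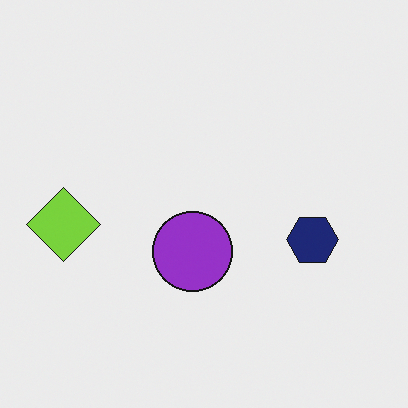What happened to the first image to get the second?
It was rotated 90° counter-clockwise.

The lime diamond sits in the top of the first image and the left of the second — consistent with a whole-image 90° counter-clockwise rotation.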